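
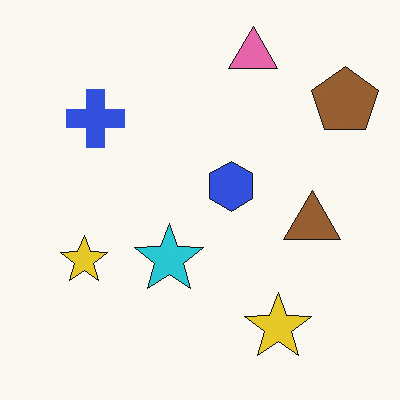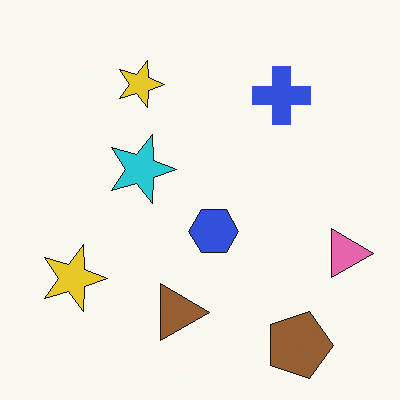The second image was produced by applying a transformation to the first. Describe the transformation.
The image was rotated 90° clockwise.

The brown pentagon sits in the top-right of the first image and the bottom-right of the second — consistent with a whole-image 90° clockwise rotation.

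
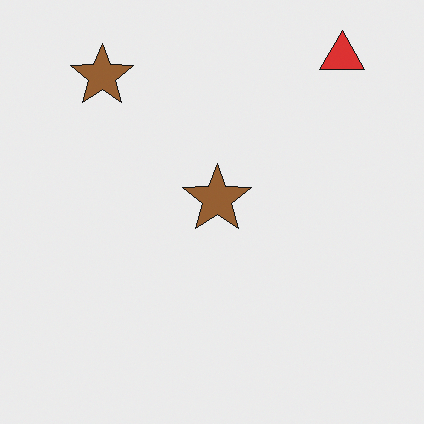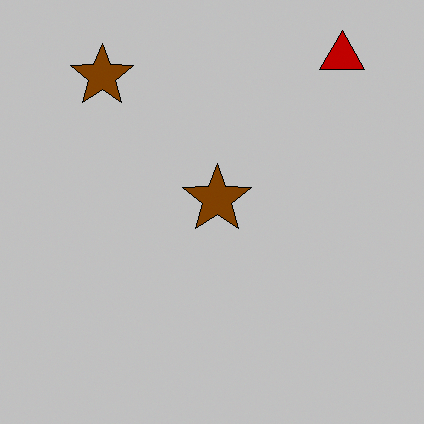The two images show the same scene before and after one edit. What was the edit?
The second image is the first aggressively posterized.

Each flat color has snapped to a coarser quantized level — most visibly, the near-white background has dropped to a flat grey.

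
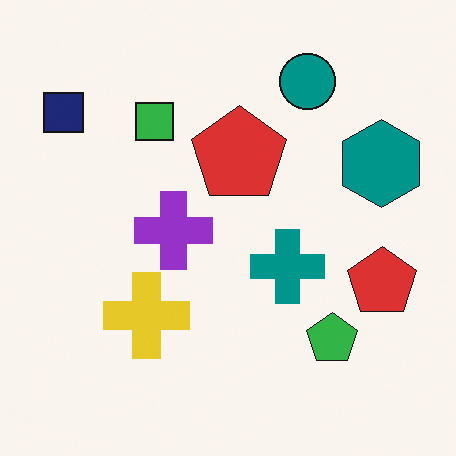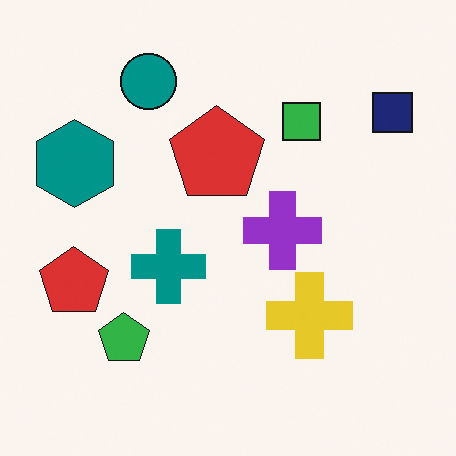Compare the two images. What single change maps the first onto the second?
Flipped horizontally (left ↔ right).

The navy square is in the top-left of the first image and the top-right of the second — shapes on opposite sides of the vertical midline have swapped in a mirror flip.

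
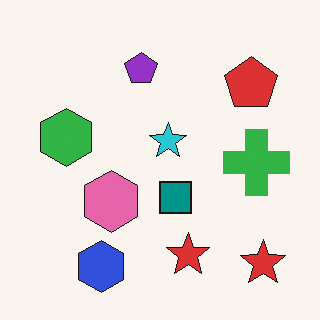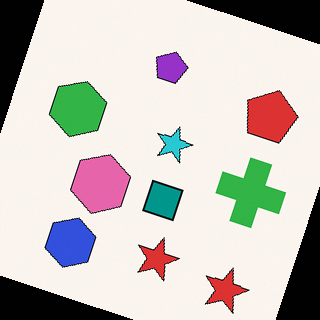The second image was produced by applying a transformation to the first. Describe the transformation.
It was rotated clockwise by a moderate amount.

Every shape is tilted by the same angle and the image corners show triangular fill wedges — a whole-image rotation by a non-right angle.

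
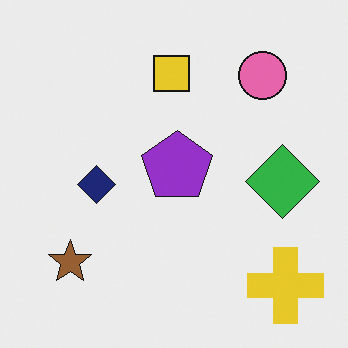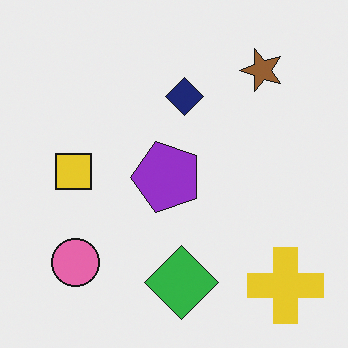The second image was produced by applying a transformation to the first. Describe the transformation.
It was transposed (reflected across the top-left ↔ bottom-right diagonal).

Shapes have swapped their row and column positions — what was in the top-right is now in the bottom-left — a diagonal reflection.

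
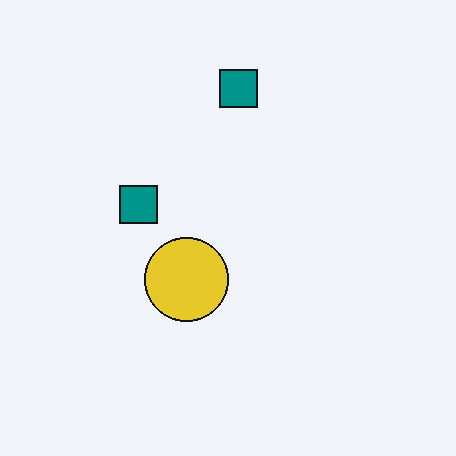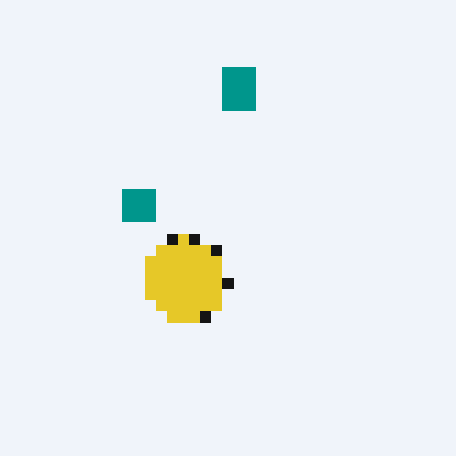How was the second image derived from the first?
The transformation is: coarsely pixelated.

Shapes are reduced to large square blocks; fine edges and outlines are lost — a downscale-then-upscale (mosaic) effect.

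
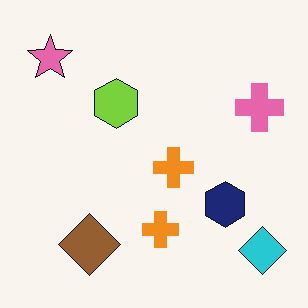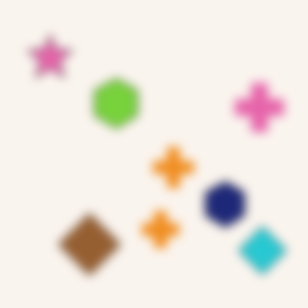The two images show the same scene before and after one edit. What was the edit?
It was strongly gaussian-blurred.

Shape edges and outlines are uniformly softened across the whole image.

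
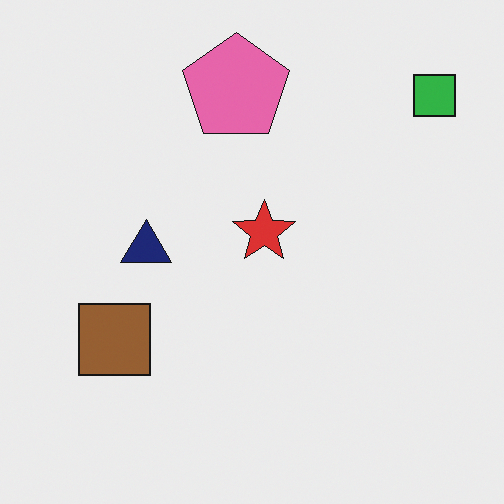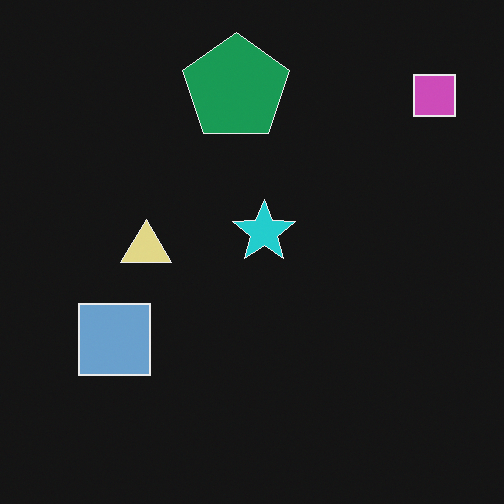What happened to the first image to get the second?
Color-inverted (negative).

The light background has become dark and every shape's color is its complement — a photographic negative.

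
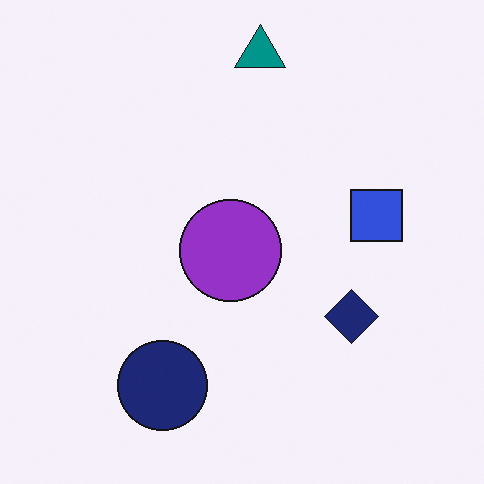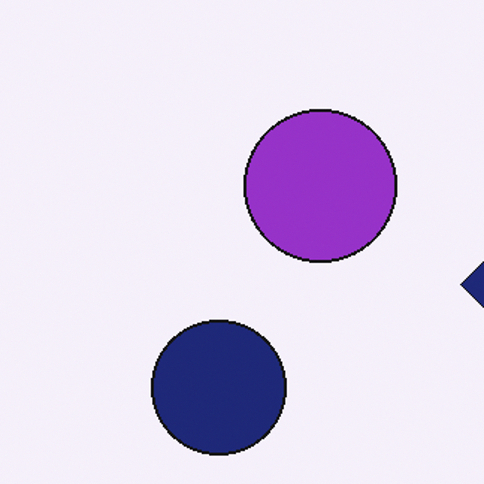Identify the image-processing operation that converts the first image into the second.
Cropped to a modestly smaller region and rescaled.

The visible shapes are larger and the field of view is narrower; shapes near the original edges may be partly or wholly outside the frame — a crop-and-rescale.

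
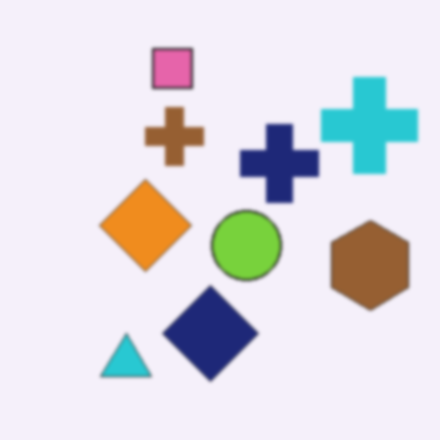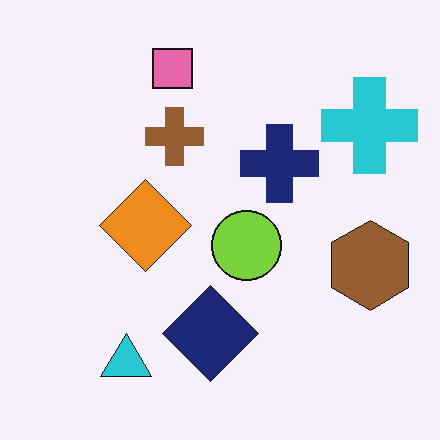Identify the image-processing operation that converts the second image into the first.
The first image is the second lightly blurred.

Shape edges and outlines are uniformly softened across the whole image.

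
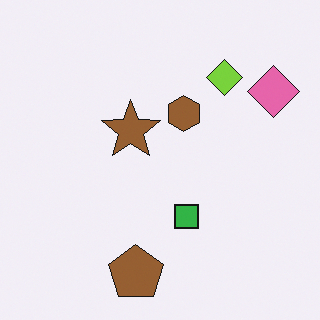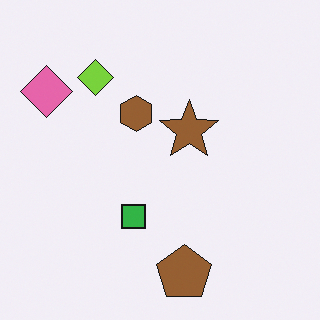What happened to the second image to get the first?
It was flipped horizontally (left ↔ right).

The pink diamond is in the top-left of the second image and the top-right of the first — shapes on opposite sides of the vertical midline have swapped in a mirror flip.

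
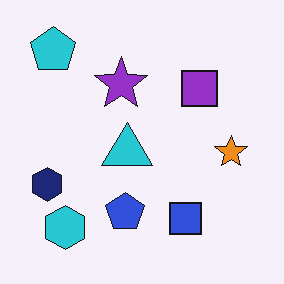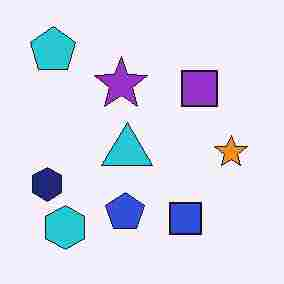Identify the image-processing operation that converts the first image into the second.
It was degraded with heavy JPEG compression.

Blocky 8×8 compression artifacts appear around shape edges and the flat background shows ringing — characteristic JPEG degradation.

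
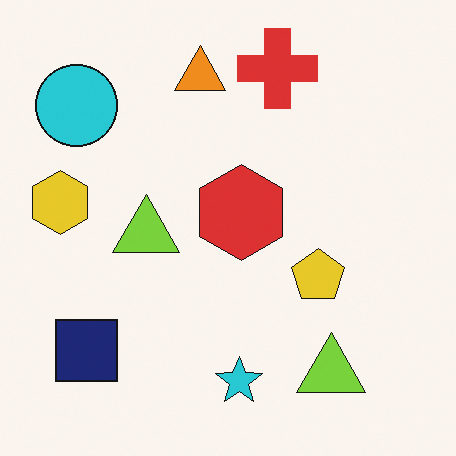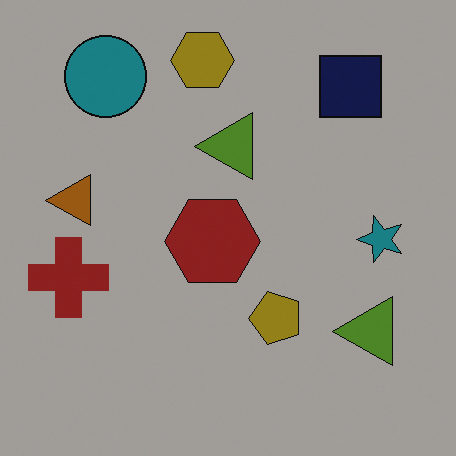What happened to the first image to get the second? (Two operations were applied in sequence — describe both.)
The image was substantially darkened, then transposed (reflected across the top-left ↔ bottom-right diagonal).

Every pixel — background and shapes alike — is uniformly darkened. Shapes have swapped their row and column positions — what was in the top-right is now in the bottom-left — a diagonal reflection.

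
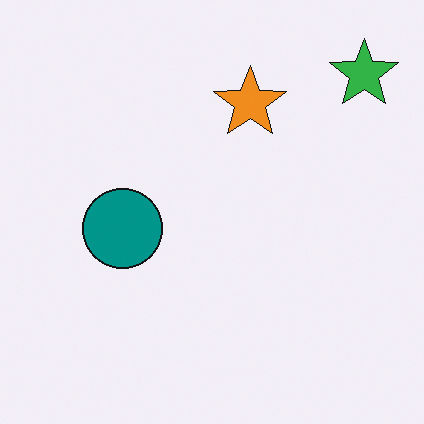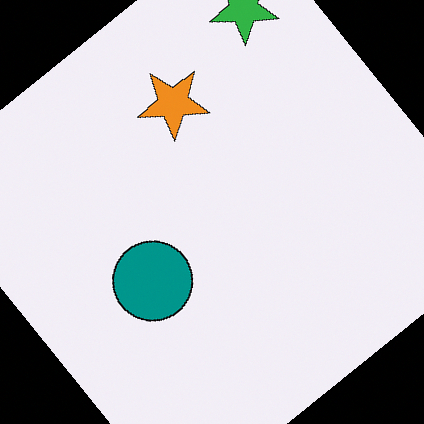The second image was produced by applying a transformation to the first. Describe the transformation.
The image was rotated counter-clockwise by a large amount — several tens of degrees.

Every shape is tilted by the same angle and the image corners show triangular fill wedges — a whole-image rotation by a non-right angle.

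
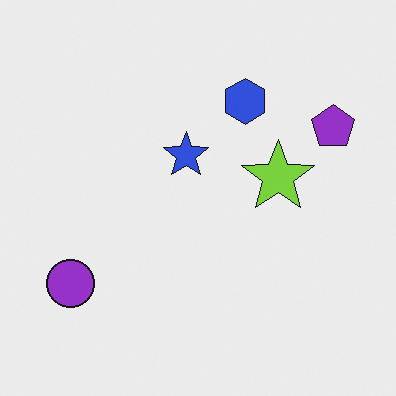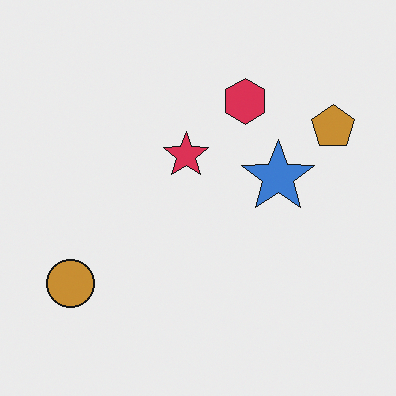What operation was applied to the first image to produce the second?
Hue-shifted through roughly a third of the color wheel.

Every shape's color has rotated by the same amount around the hue wheel — a uniform hue shift.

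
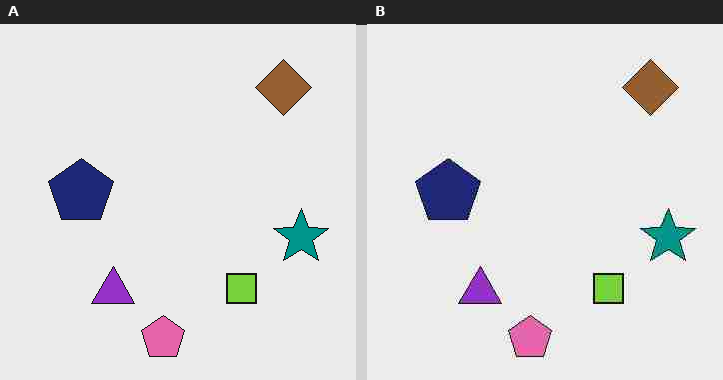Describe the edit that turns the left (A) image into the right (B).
This is the original image heavily JPEG-compressed with obvious blocking artifacts.

Blocky 8×8 compression artifacts appear around shape edges and the flat background shows ringing — characteristic JPEG degradation.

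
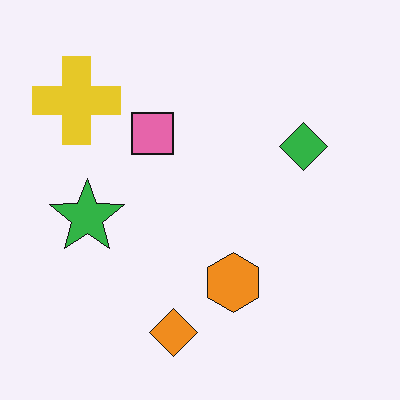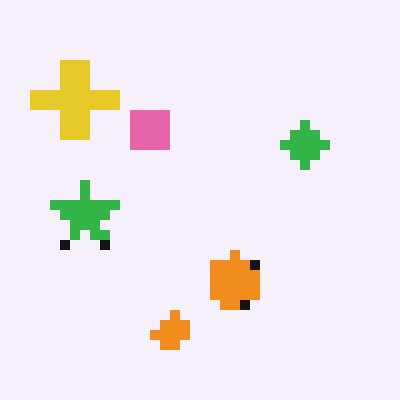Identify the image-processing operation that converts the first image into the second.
It was coarsely pixelated.

Shapes are reduced to large square blocks; fine edges and outlines are lost — a downscale-then-upscale (mosaic) effect.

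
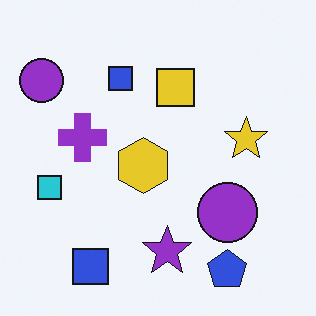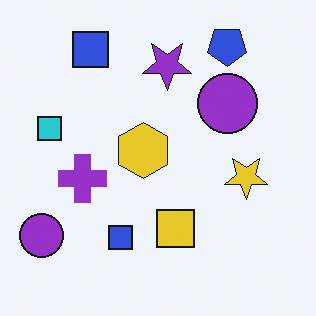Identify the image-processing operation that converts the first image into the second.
This is the original image flipped vertically (top ↔ bottom).

The blue pentagon is in the bottom-right of the first image and the top-right of the second — shapes on opposite sides of the horizontal midline have swapped in a mirror flip.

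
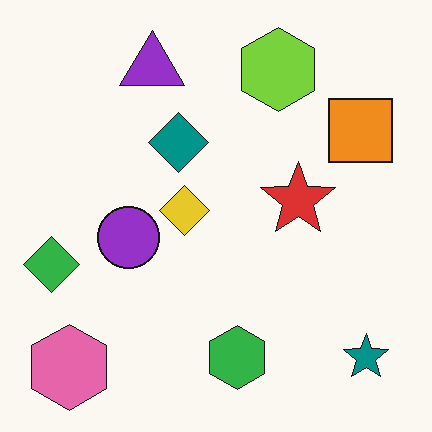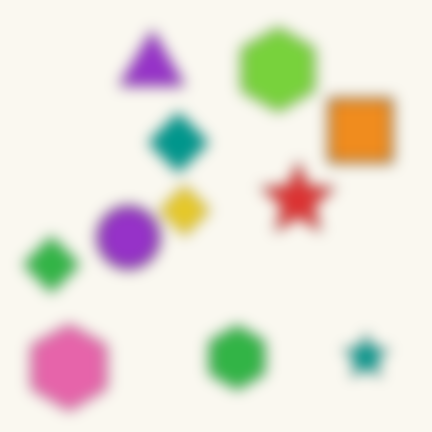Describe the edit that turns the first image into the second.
The transformation is: strongly gaussian-blurred.

Shape edges and outlines are uniformly softened across the whole image.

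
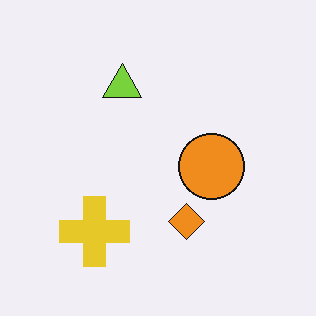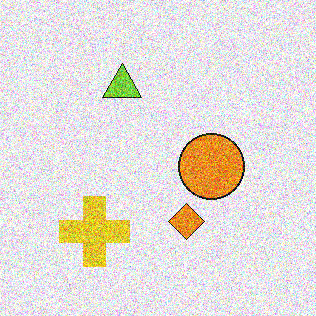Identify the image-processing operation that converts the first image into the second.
Degraded with strong gaussian noise.

Random speckle covers the whole image, including the flat background.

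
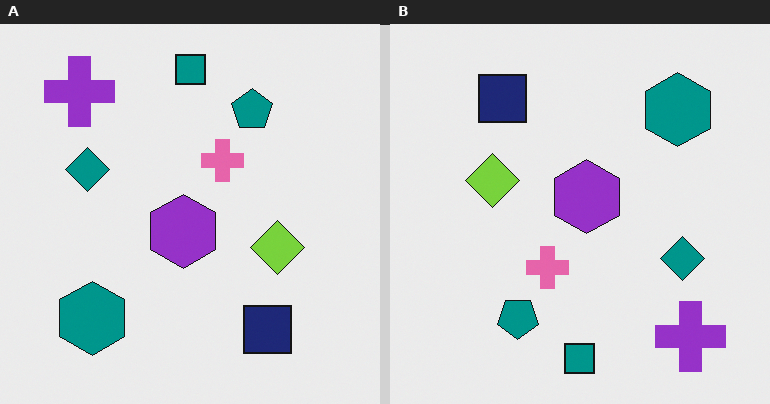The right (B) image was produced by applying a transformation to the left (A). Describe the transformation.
Rotated 180°.

The purple cross sits in the top-left of the left (A) image and the bottom-right of the right (B) — consistent with a whole-image 180° rotation.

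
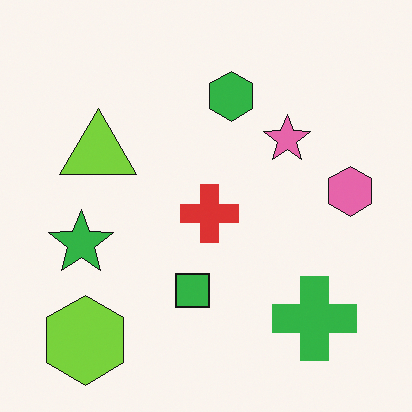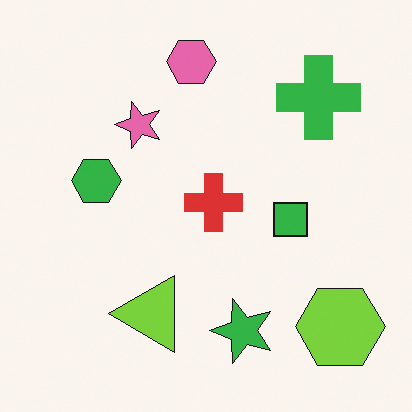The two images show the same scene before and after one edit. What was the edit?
The image was rotated 90° counter-clockwise.

The lime hexagon sits in the bottom-left of the first image and the bottom-right of the second — consistent with a whole-image 90° counter-clockwise rotation.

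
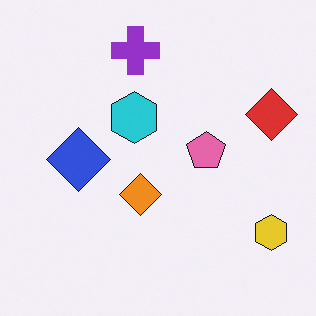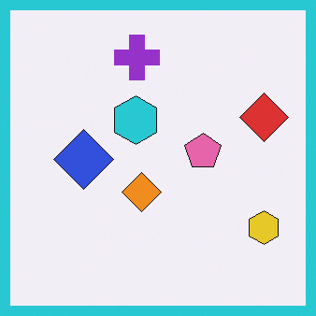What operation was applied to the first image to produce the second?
It was framed with a cyan border.

A solid cyan frame runs around the edge of the second image, with the content slightly shrunk inside it.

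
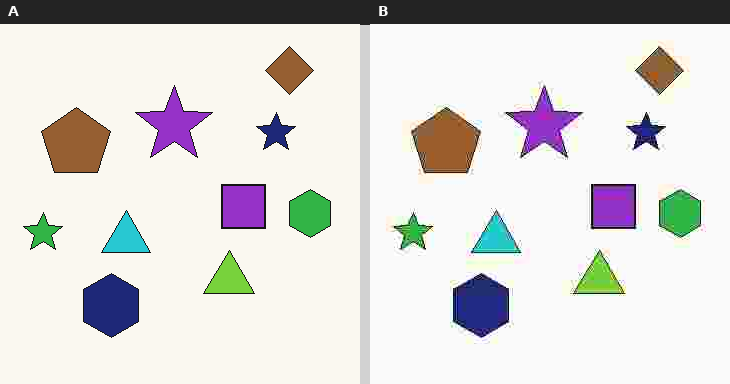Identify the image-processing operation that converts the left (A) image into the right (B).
The image was degraded with heavy JPEG compression.

Blocky 8×8 compression artifacts appear around shape edges and the flat background shows ringing — characteristic JPEG degradation.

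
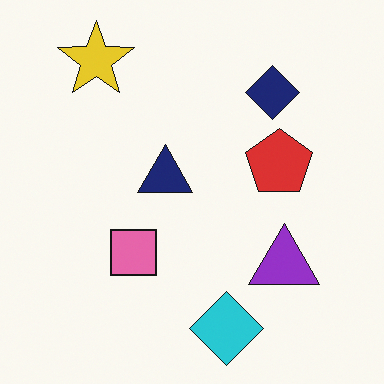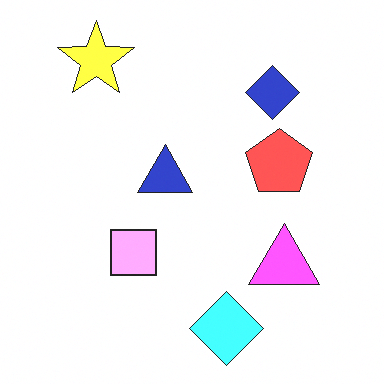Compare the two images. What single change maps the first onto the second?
The transformation is: noticeably brightened.

Every pixel — background and shapes alike — is uniformly brightened.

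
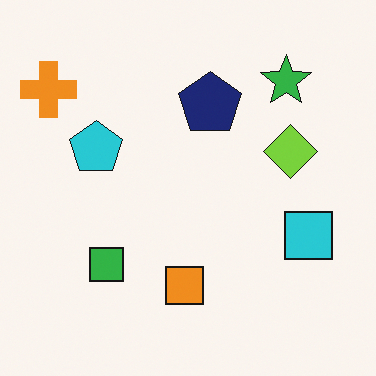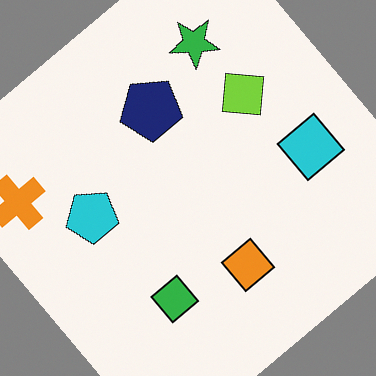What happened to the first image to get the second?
The transformation is: rotated counter-clockwise by a large amount — several tens of degrees.

Every shape is tilted by the same angle and the image corners show triangular fill wedges — a whole-image rotation by a non-right angle.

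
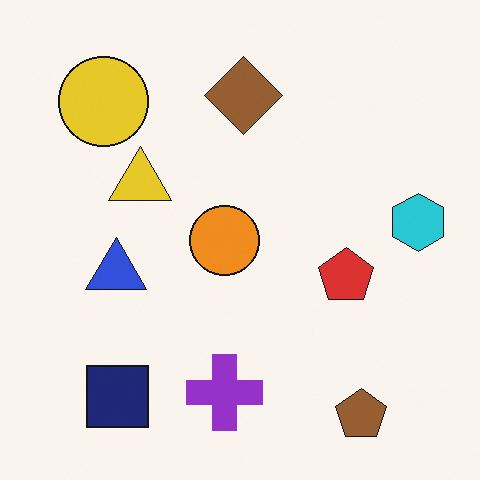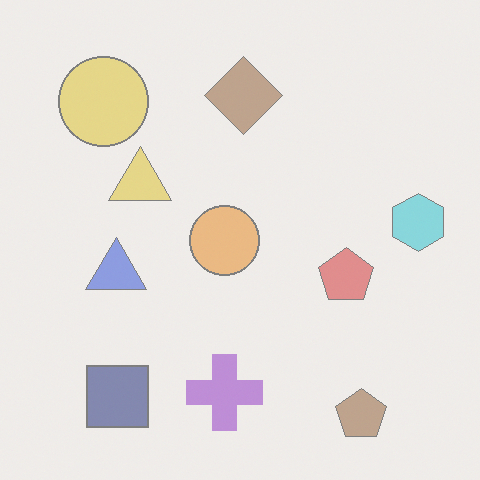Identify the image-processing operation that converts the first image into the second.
Washed out (contrast reduced).

Tones are pushed toward mid-grey across the whole image — a global contrast change.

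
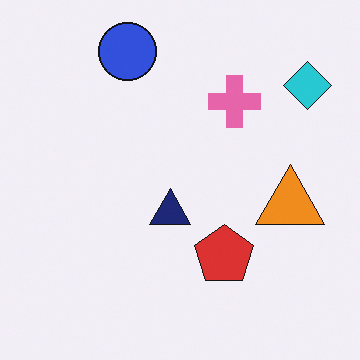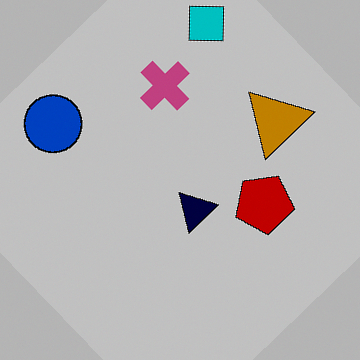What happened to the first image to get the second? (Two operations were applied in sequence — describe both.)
It was heavily posterized to just a handful of flat colors, then rotated counter-clockwise by a large amount — several tens of degrees.

Each flat color has snapped to a coarser quantized level — most visibly, the near-white background has dropped to a flat grey. Every shape is tilted by the same angle and the image corners show triangular fill wedges — a whole-image rotation by a non-right angle.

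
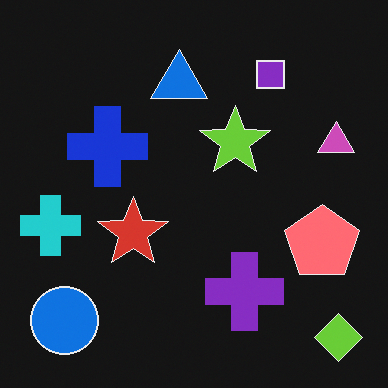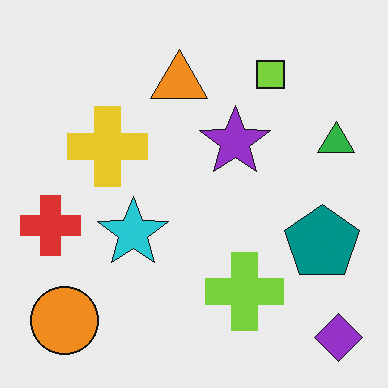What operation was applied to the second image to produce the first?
The transformation is: color-inverted (negative).

The light background has become dark and every shape's color is its complement — a photographic negative.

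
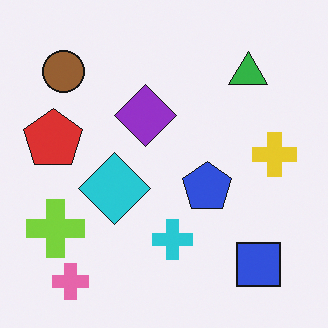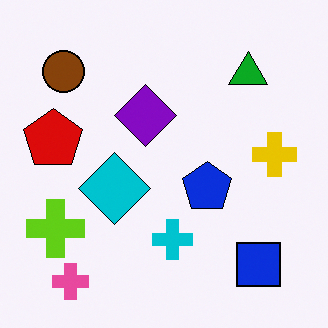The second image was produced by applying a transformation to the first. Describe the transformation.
This is the original image given slightly increased contrast.

Tones are pushed away from mid-grey across the whole image — a global contrast change.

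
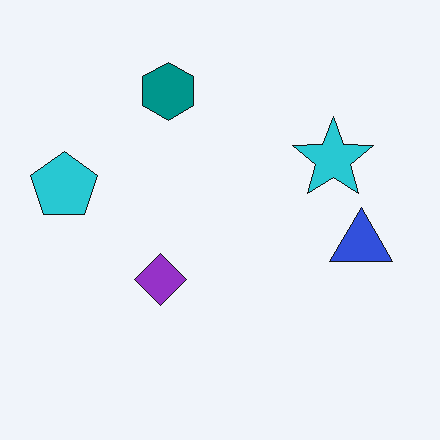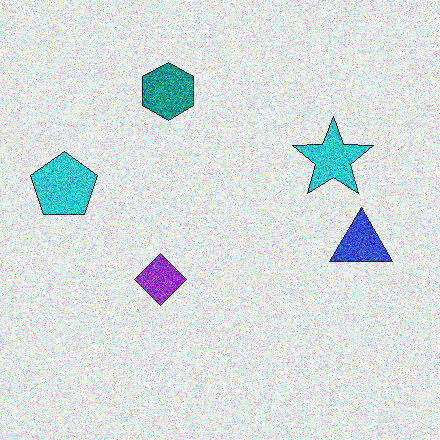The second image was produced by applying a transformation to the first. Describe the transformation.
Degraded with strong gaussian noise.

Random speckle covers the whole image, including the flat background.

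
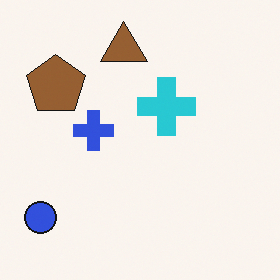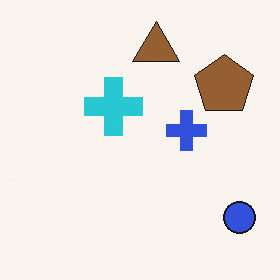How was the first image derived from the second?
The image was flipped horizontally (left ↔ right).

The blue circle is in the bottom-right of the second image and the bottom-left of the first — shapes on opposite sides of the vertical midline have swapped in a mirror flip.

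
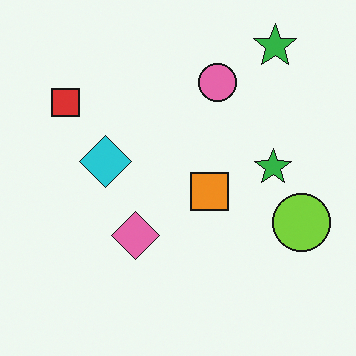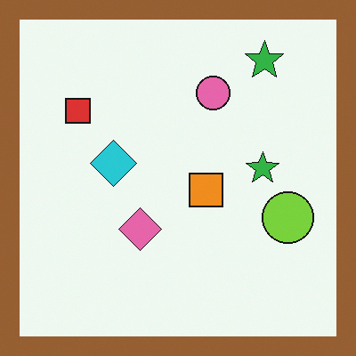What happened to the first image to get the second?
It was framed with a brown border.

A solid brown frame runs around the edge of the second image, with the content slightly shrunk inside it.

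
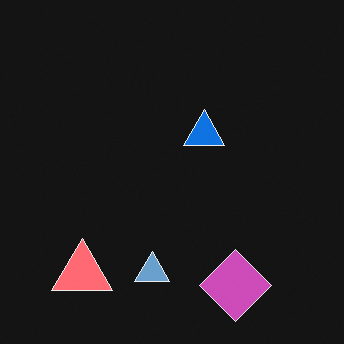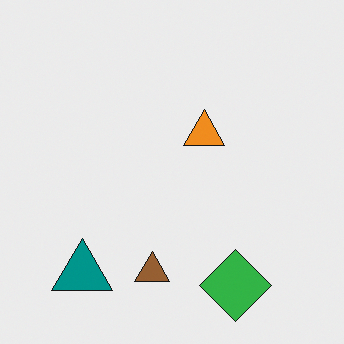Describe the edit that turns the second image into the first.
It was color-inverted (negative).

The light background has become dark and every shape's color is its complement — a photographic negative.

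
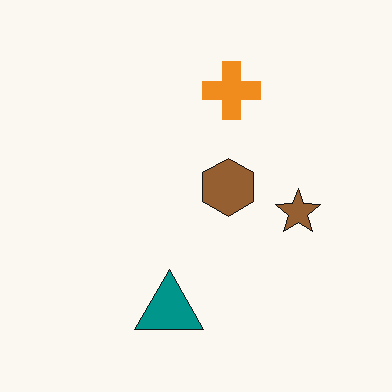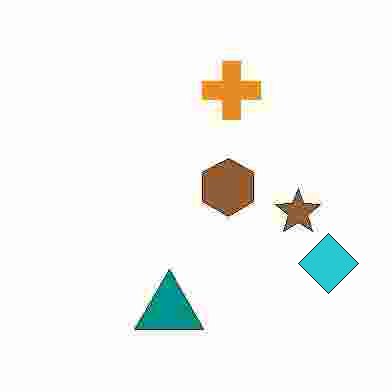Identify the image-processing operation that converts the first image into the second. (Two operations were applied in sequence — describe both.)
The image was degraded with heavy JPEG compression, then overlaid with an additional cyan diamond.

Blocky 8×8 compression artifacts appear around shape edges and the flat background shows ringing — characteristic JPEG degradation. A cyan diamond appears in the second image that is absent from the first.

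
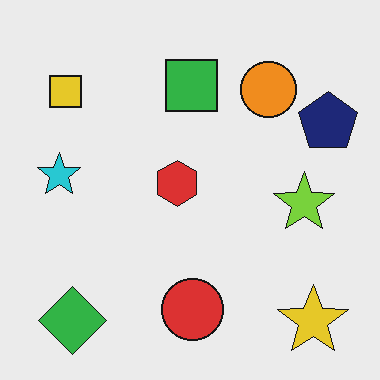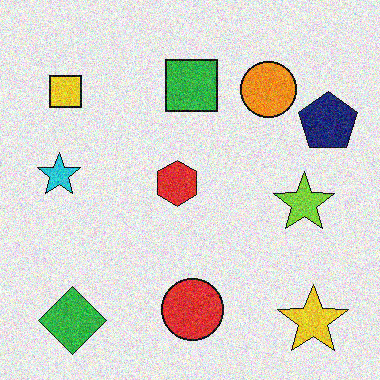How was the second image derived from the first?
Degraded with moderate additive noise.

Random speckle covers the whole image, including the flat background.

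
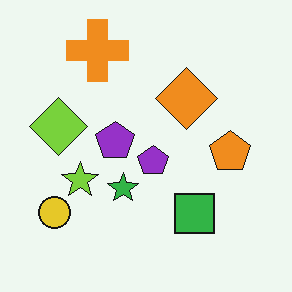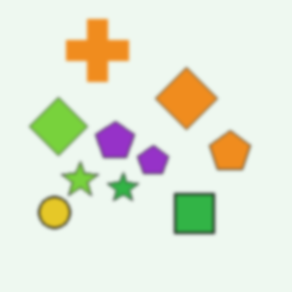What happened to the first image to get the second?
The image was slightly softened.

Shape edges and outlines are uniformly softened across the whole image.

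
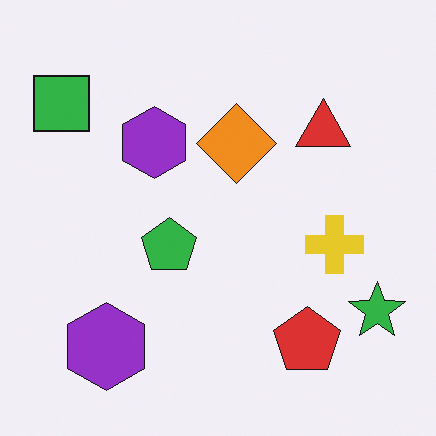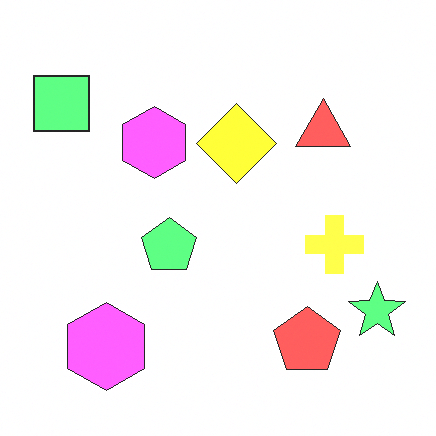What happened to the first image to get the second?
Noticeably brightened.

Every pixel — background and shapes alike — is uniformly brightened.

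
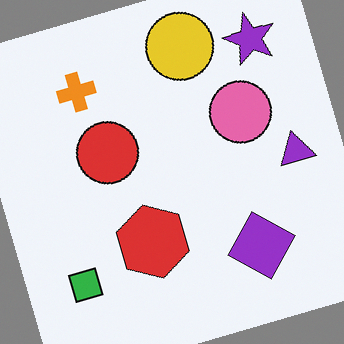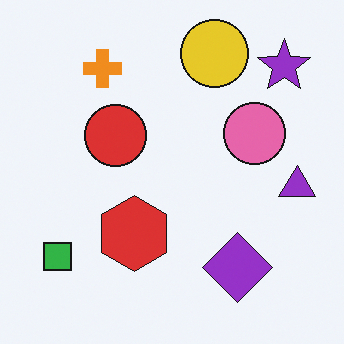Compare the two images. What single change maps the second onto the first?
Rotated counter-clockwise by a moderate amount.

Every shape is tilted by the same angle and the image corners show triangular fill wedges — a whole-image rotation by a non-right angle.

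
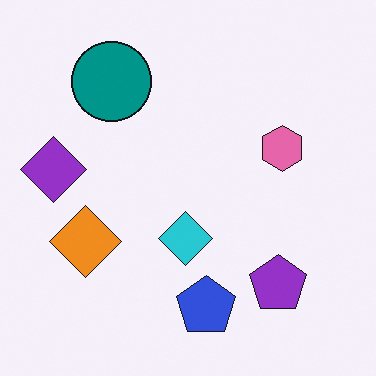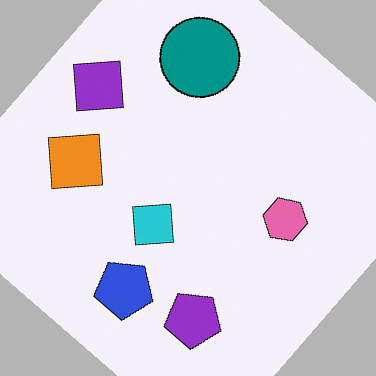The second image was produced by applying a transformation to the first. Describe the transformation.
Rotated clockwise by a large amount — several tens of degrees.

Every shape is tilted by the same angle and the image corners show triangular fill wedges — a whole-image rotation by a non-right angle.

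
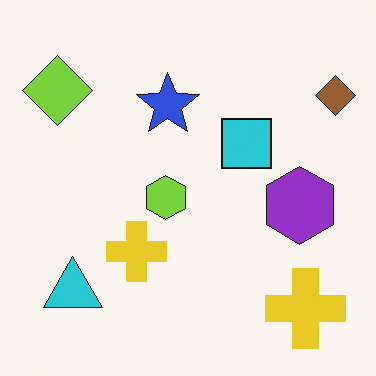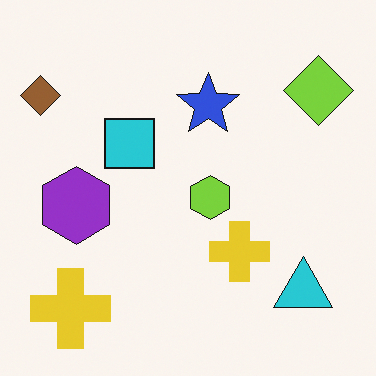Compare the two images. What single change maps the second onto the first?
The image was flipped horizontally (left ↔ right).

The brown diamond is in the top-left of the second image and the top-right of the first — shapes on opposite sides of the vertical midline have swapped in a mirror flip.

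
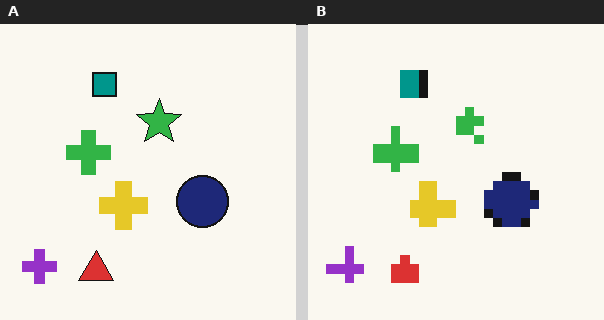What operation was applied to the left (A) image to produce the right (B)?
This is the original image heavily pixelated into large blocks.

Shapes are reduced to large square blocks; fine edges and outlines are lost — a downscale-then-upscale (mosaic) effect.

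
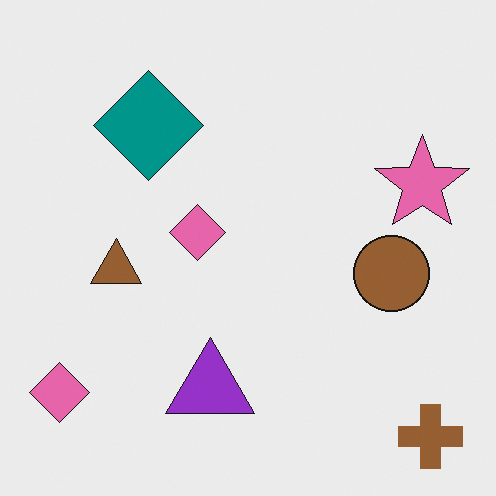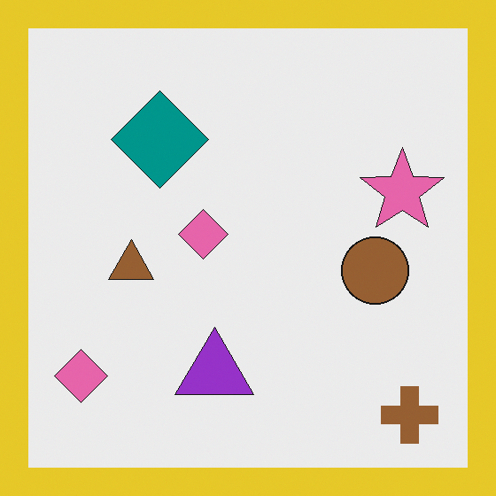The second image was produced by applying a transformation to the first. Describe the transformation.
This is the original image framed with a yellow border.

A solid yellow frame runs around the edge of the second image, with the content slightly shrunk inside it.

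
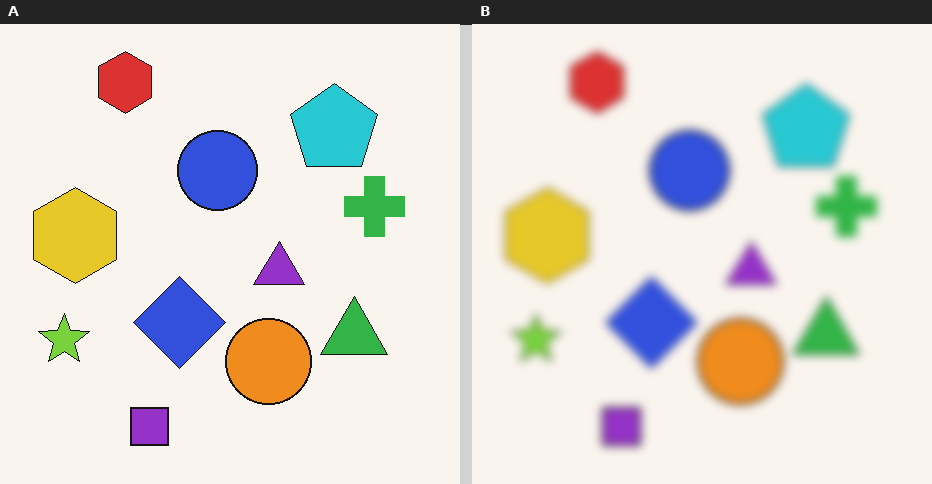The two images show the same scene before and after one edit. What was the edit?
The image was moderately blurred.

Shape edges and outlines are uniformly softened across the whole image.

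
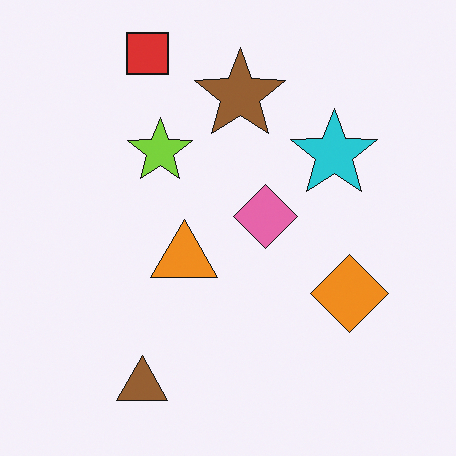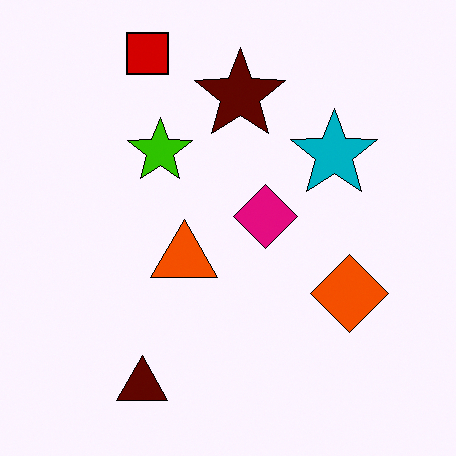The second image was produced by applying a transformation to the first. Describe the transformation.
Boosted in contrast.

Tones are pushed away from mid-grey across the whole image — a global contrast change.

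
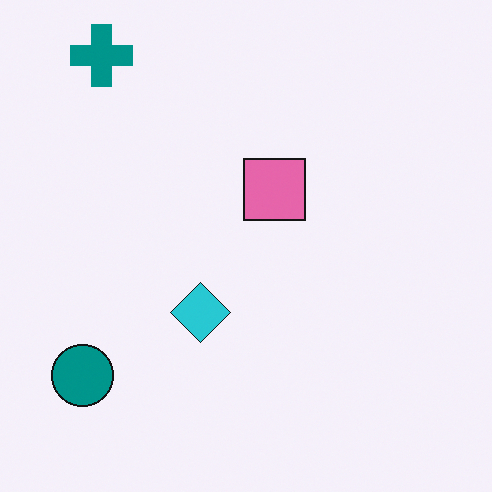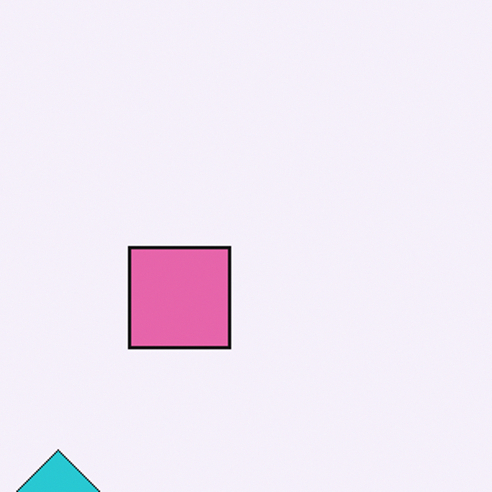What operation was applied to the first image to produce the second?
Cropped tightly and scaled back up.

The visible shapes are larger and the field of view is narrower; shapes near the original edges may be partly or wholly outside the frame — a crop-and-rescale.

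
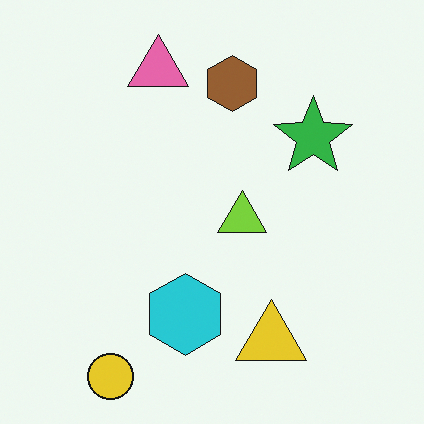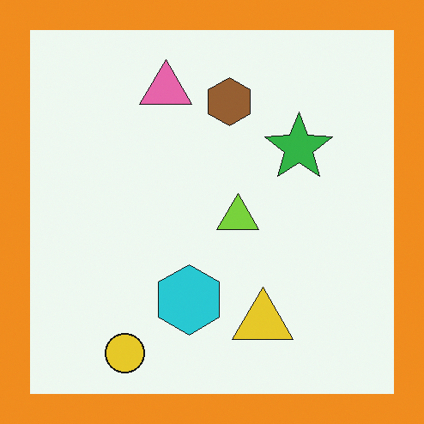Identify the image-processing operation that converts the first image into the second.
The second image is the first framed with a orange border.

A solid orange frame runs around the edge of the second image, with the content slightly shrunk inside it.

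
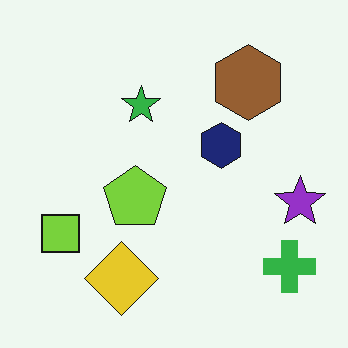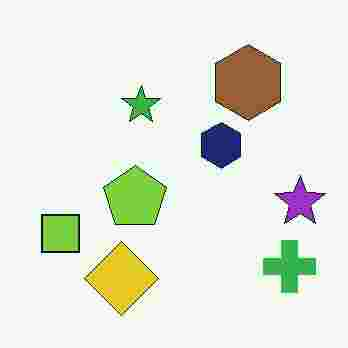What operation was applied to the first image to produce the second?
It was degraded with heavy JPEG compression.

Blocky 8×8 compression artifacts appear around shape edges and the flat background shows ringing — characteristic JPEG degradation.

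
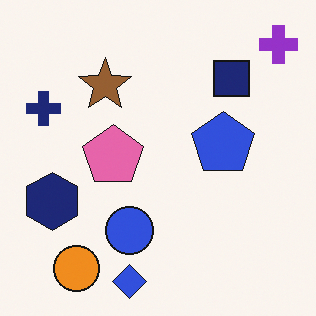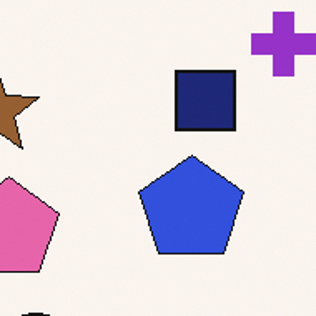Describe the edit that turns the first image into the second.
It was cropped tightly and scaled back up.

The visible shapes are larger and the field of view is narrower; shapes near the original edges may be partly or wholly outside the frame — a crop-and-rescale.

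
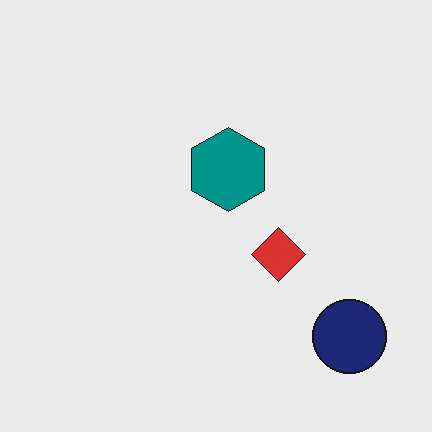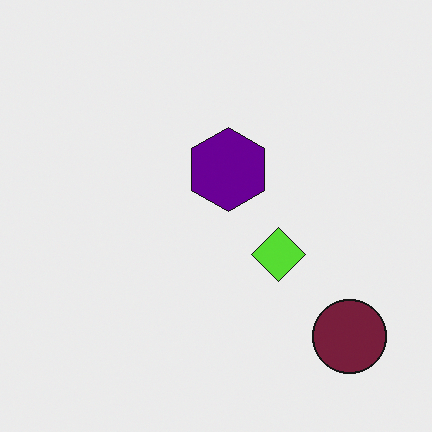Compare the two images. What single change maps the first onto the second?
The transformation is: hue-shifted noticeably.

Every shape's color has rotated by the same amount around the hue wheel — a uniform hue shift.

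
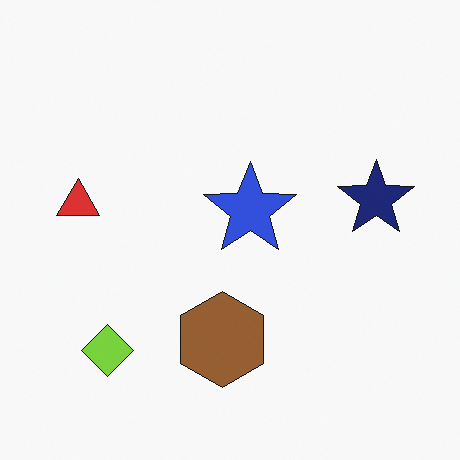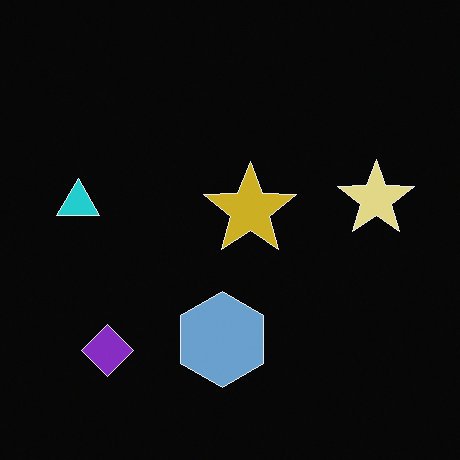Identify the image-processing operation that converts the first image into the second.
It was color-inverted (negative).

The light background has become dark and every shape's color is its complement — a photographic negative.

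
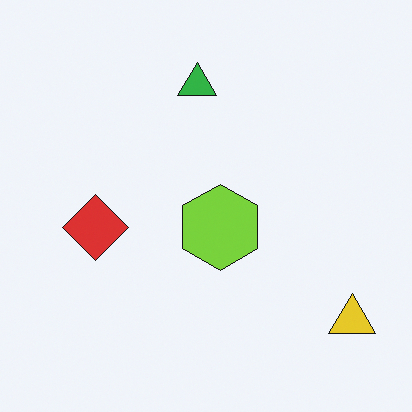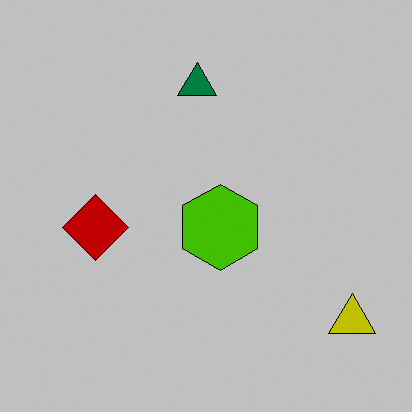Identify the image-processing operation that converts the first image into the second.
This is the original image heavily posterized to just a handful of flat colors.

Each flat color has snapped to a coarser quantized level — most visibly, the near-white background has dropped to a flat grey.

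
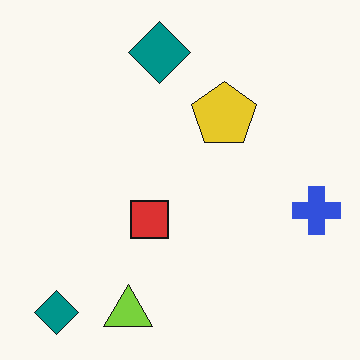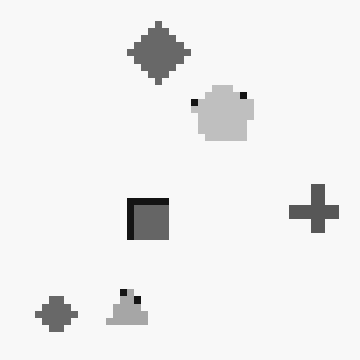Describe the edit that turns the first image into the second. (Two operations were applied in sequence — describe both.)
This is the original image moderately pixelated, then converted to grayscale.

Shapes are reduced to large square blocks; fine edges and outlines are lost — a downscale-then-upscale (mosaic) effect. All color is removed — every shape is now a shade of grey.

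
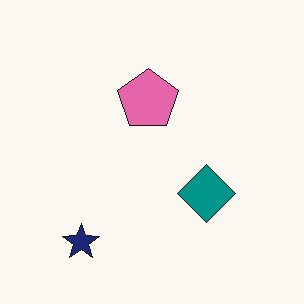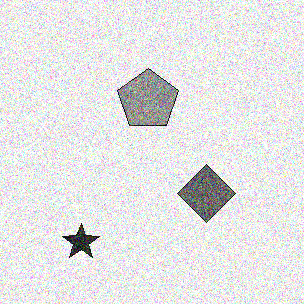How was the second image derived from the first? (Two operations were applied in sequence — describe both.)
This is the original image converted to grayscale, then degraded with a thick layer of grain.

All color is removed — every shape is now a shade of grey. Random speckle covers the whole image, including the flat background.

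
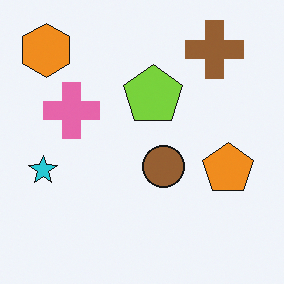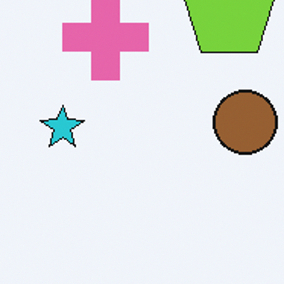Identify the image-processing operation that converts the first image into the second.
It was cropped to a modestly smaller region and rescaled.

The visible shapes are larger and the field of view is narrower; shapes near the original edges may be partly or wholly outside the frame — a crop-and-rescale.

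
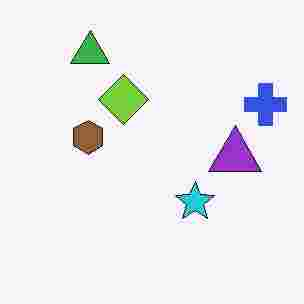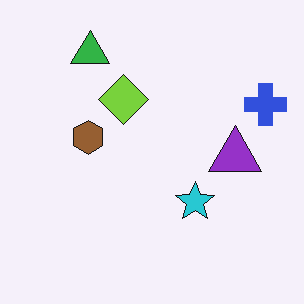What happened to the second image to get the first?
It was degraded with heavy JPEG compression.

Blocky 8×8 compression artifacts appear around shape edges and the flat background shows ringing — characteristic JPEG degradation.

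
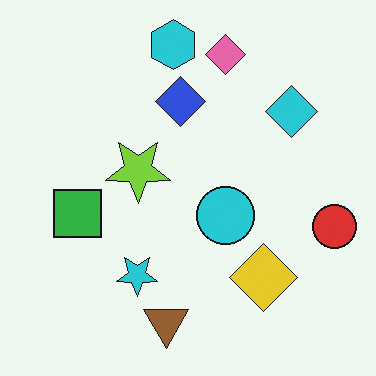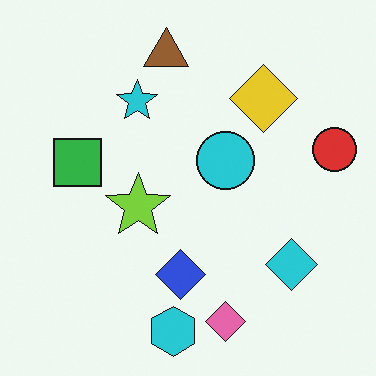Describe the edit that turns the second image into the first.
Flipped vertically (top ↔ bottom).

The cyan hexagon is in the bottom of the second image and the top of the first — shapes on opposite sides of the horizontal midline have swapped in a mirror flip.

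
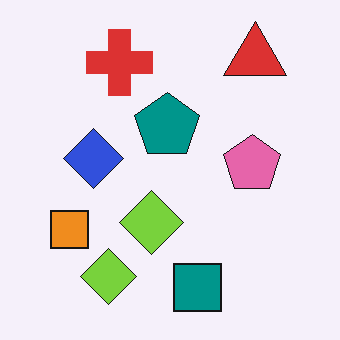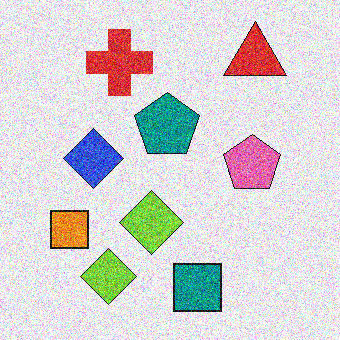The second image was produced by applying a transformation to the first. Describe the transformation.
This is the original image degraded with strong gaussian noise.

Random speckle covers the whole image, including the flat background.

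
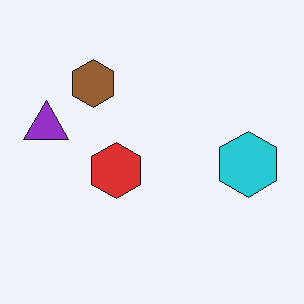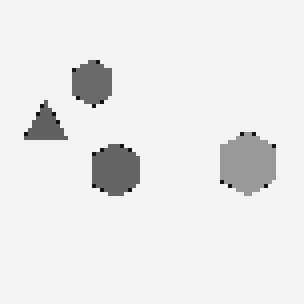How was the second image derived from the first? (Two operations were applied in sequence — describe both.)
It was converted to grayscale, then lightly pixelated (a mild mosaic effect).

All color is removed — every shape is now a shade of grey. Shapes are reduced to large square blocks; fine edges and outlines are lost — a downscale-then-upscale (mosaic) effect.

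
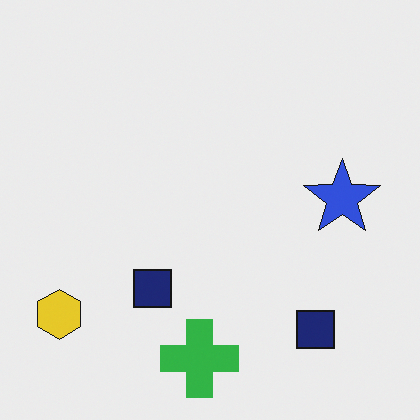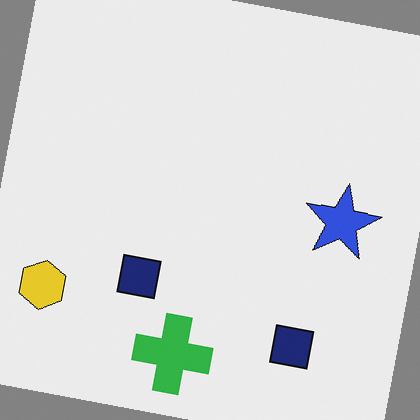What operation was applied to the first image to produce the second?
The image was rotated clockwise by a small amount.

Every shape is tilted by the same angle and the image corners show triangular fill wedges — a whole-image rotation by a non-right angle.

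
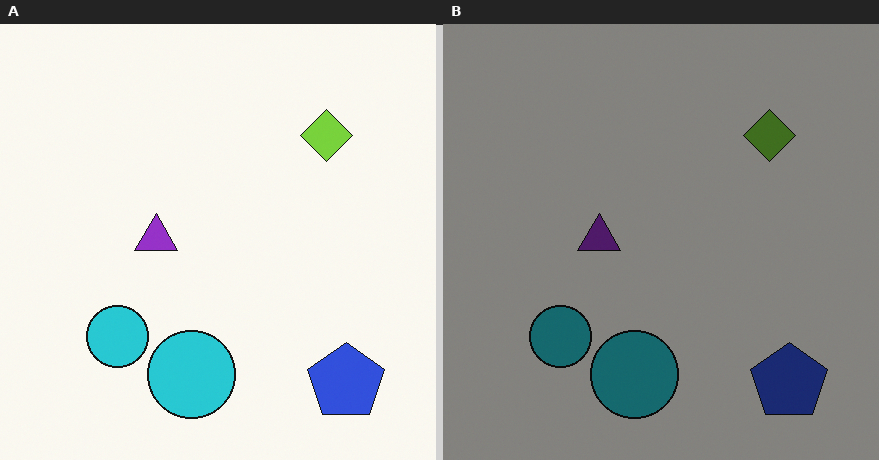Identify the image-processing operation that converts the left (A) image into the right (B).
It was substantially darkened.

Every pixel — background and shapes alike — is uniformly darkened.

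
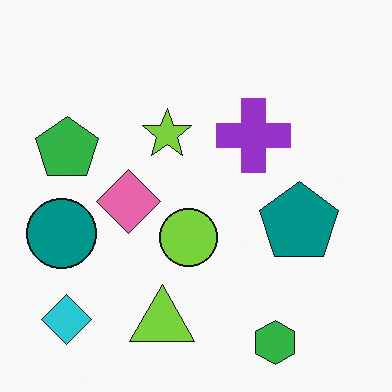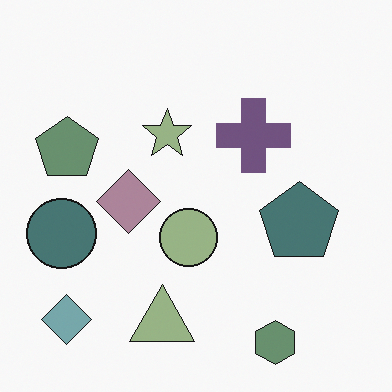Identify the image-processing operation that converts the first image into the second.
The second image is the first made much more muted (saturation change).

All colors are more muted and greyish — a global saturation change.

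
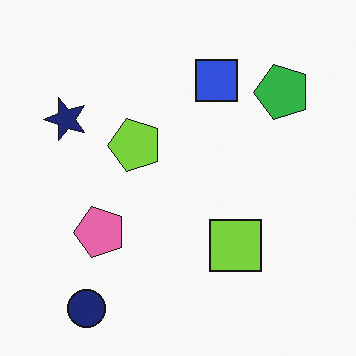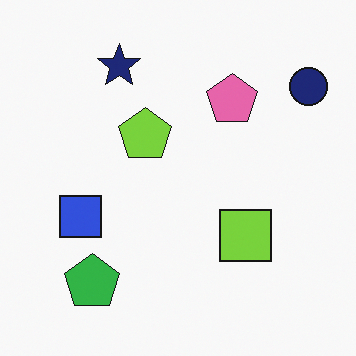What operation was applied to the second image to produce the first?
The transformation is: transposed (reflected across the top-left ↔ bottom-right diagonal).

Shapes have swapped their row and column positions — what was in the top-right is now in the bottom-left — a diagonal reflection.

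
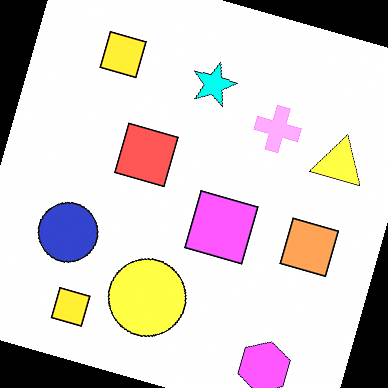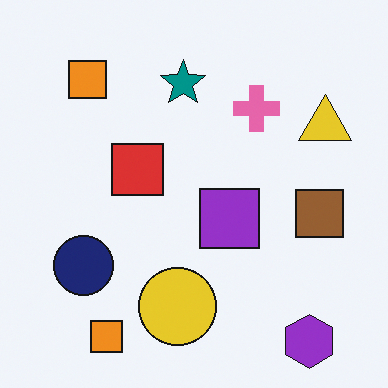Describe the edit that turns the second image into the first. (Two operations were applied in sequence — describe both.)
This is the original image rotated clockwise by a moderate amount, then substantially brightened.

Every shape is tilted by the same angle and the image corners show triangular fill wedges — a whole-image rotation by a non-right angle. Every pixel — background and shapes alike — is uniformly brightened.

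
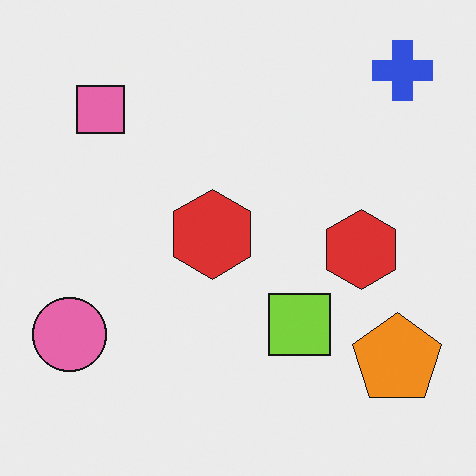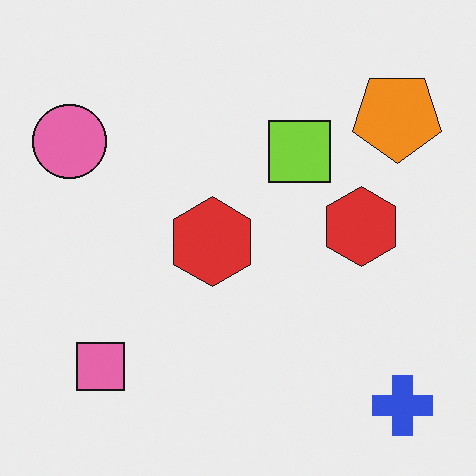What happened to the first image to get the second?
It was flipped vertically (top ↔ bottom).

The blue cross is in the top-right of the first image and the bottom-right of the second — shapes on opposite sides of the horizontal midline have swapped in a mirror flip.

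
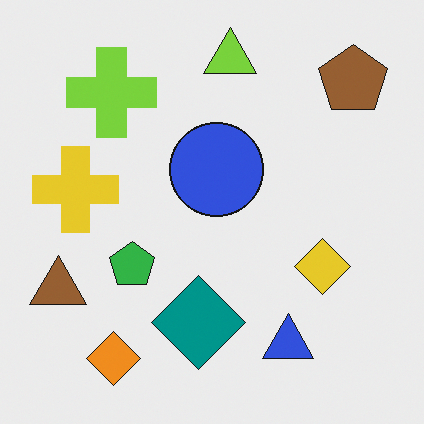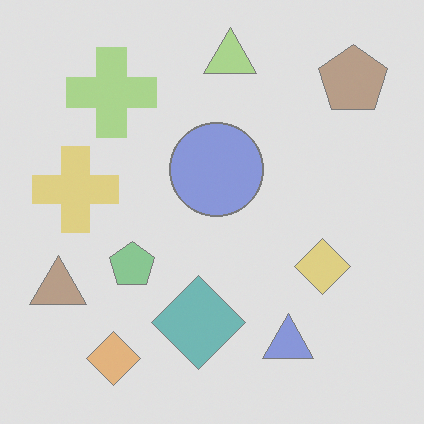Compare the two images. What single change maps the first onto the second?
The transformation is: washed out (contrast reduced).

Tones are pushed toward mid-grey across the whole image — a global contrast change.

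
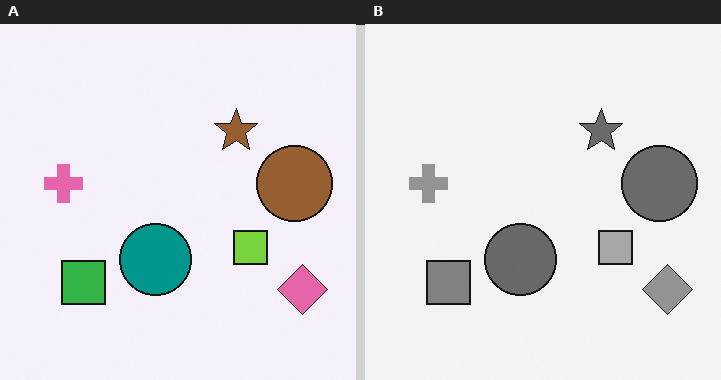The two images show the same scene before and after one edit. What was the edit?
The image was converted to grayscale.

All color is removed — every shape is now a shade of grey.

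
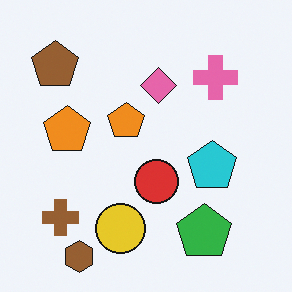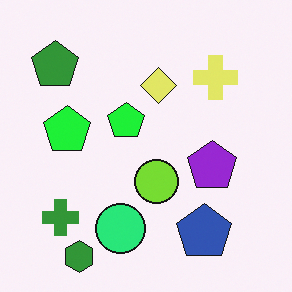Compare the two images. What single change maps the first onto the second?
The transformation is: hue-shifted by a moderate amount.

Every shape's color has rotated by the same amount around the hue wheel — a uniform hue shift.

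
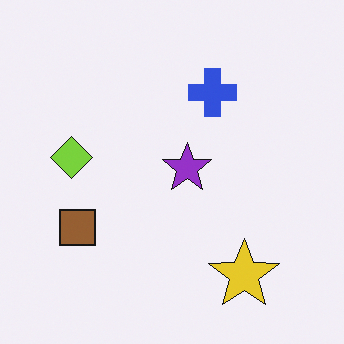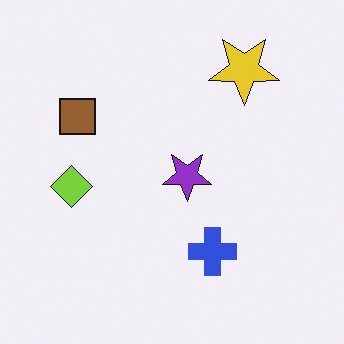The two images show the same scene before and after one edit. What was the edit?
It was flipped vertically (top ↔ bottom).

The yellow star is in the bottom-right of the first image and the top-right of the second — shapes on opposite sides of the horizontal midline have swapped in a mirror flip.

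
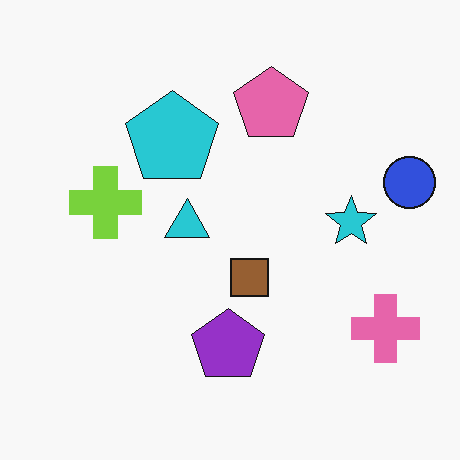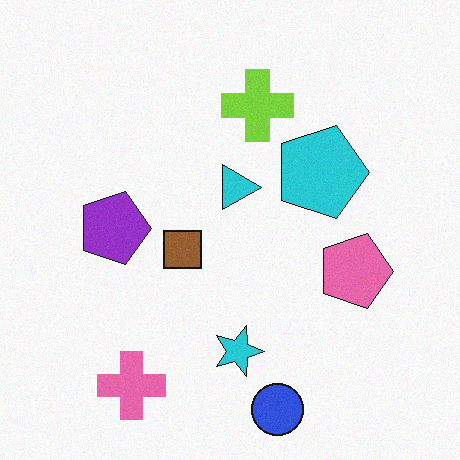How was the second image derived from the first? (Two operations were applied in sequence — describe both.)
The transformation is: rotated 90° clockwise, then degraded with light additive noise.

The blue circle sits in the right of the first image and the bottom of the second — consistent with a whole-image 90° clockwise rotation. Random speckle covers the whole image, including the flat background.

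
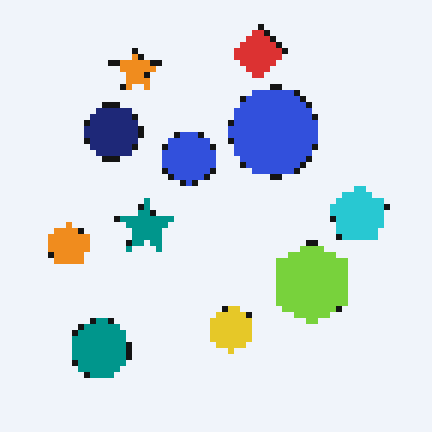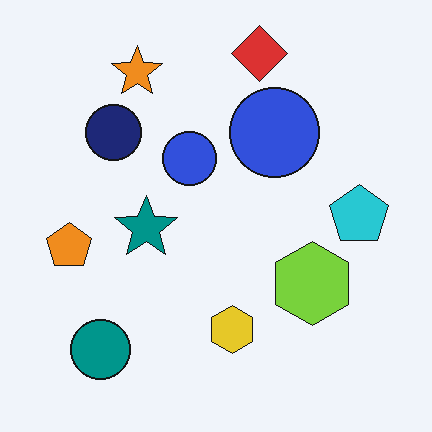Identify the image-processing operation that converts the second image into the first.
The first image is the second moderately pixelated.

Shapes are reduced to large square blocks; fine edges and outlines are lost — a downscale-then-upscale (mosaic) effect.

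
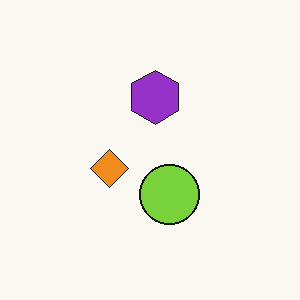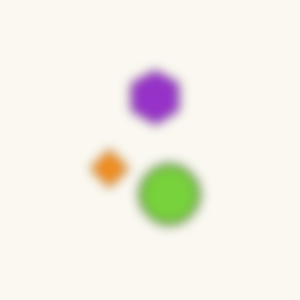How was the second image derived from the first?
This is the original image heavily blurred.

Shape edges and outlines are uniformly softened across the whole image.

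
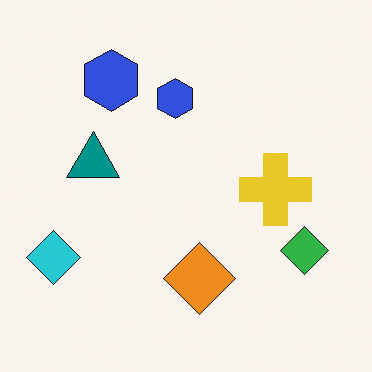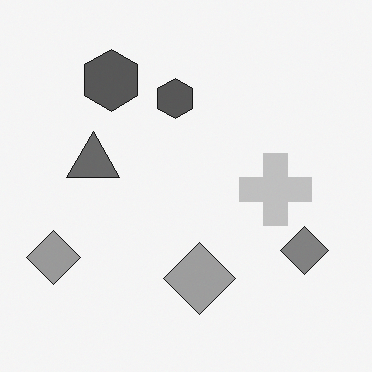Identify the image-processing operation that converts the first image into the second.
It was converted to grayscale.

All color is removed — every shape is now a shade of grey.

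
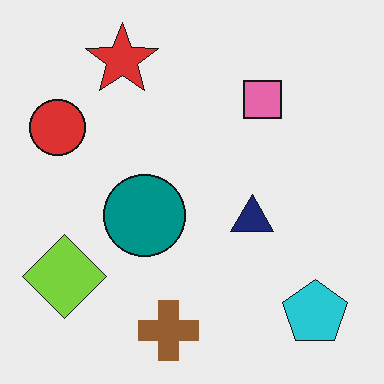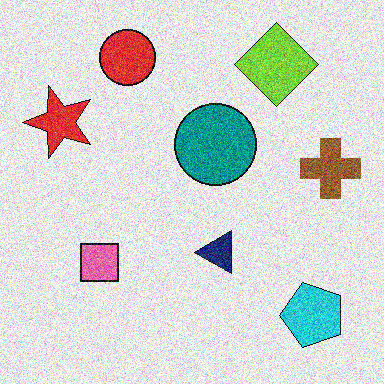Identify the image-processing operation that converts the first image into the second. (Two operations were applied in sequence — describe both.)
Transposed (reflected across the top-left ↔ bottom-right diagonal), then degraded with a thick layer of grain.

Shapes have swapped their row and column positions — what was in the top-right is now in the bottom-left — a diagonal reflection. Random speckle covers the whole image, including the flat background.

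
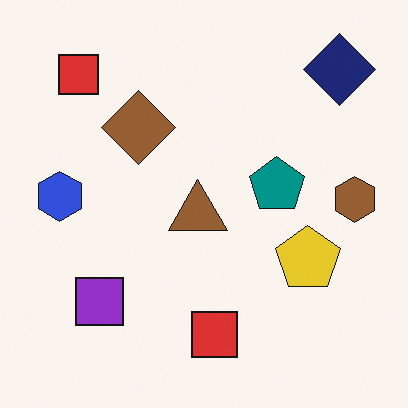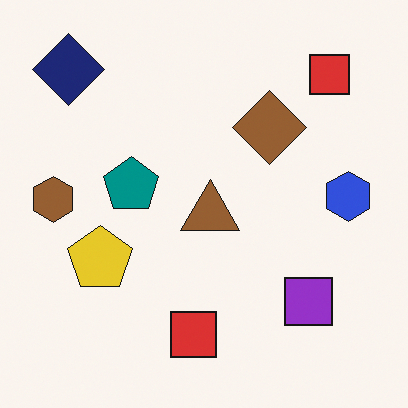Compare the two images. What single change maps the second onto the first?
Flipped horizontally (left ↔ right).

The brown hexagon is in the left of the second image and the right of the first — shapes on opposite sides of the vertical midline have swapped in a mirror flip.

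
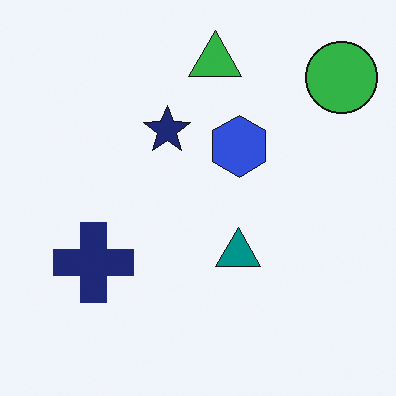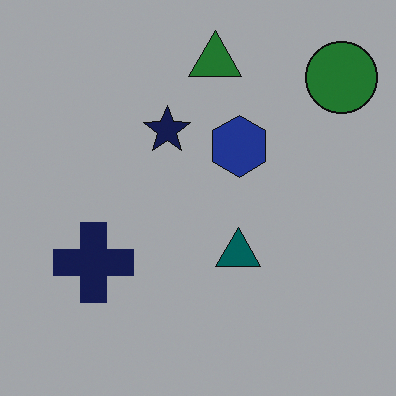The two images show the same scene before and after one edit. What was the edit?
The transformation is: noticeably darkened.

Every pixel — background and shapes alike — is uniformly darkened.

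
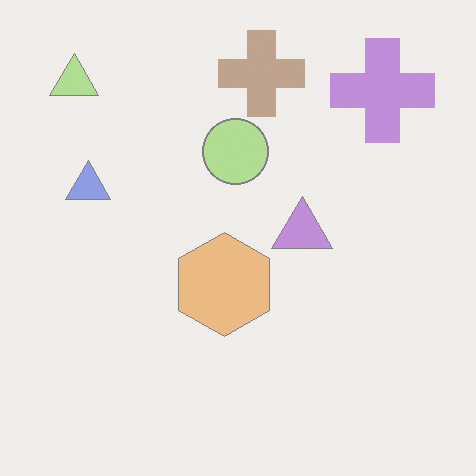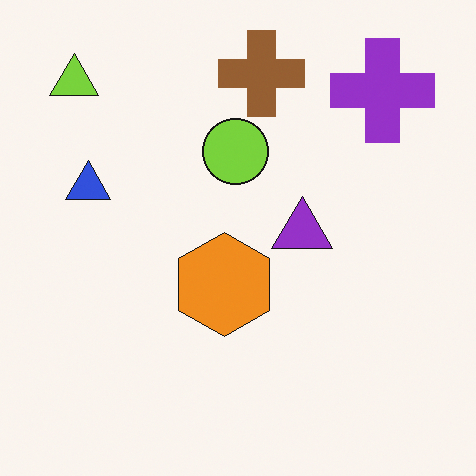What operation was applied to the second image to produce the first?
The first image is the second given much lower contrast.

Tones are pushed toward mid-grey across the whole image — a global contrast change.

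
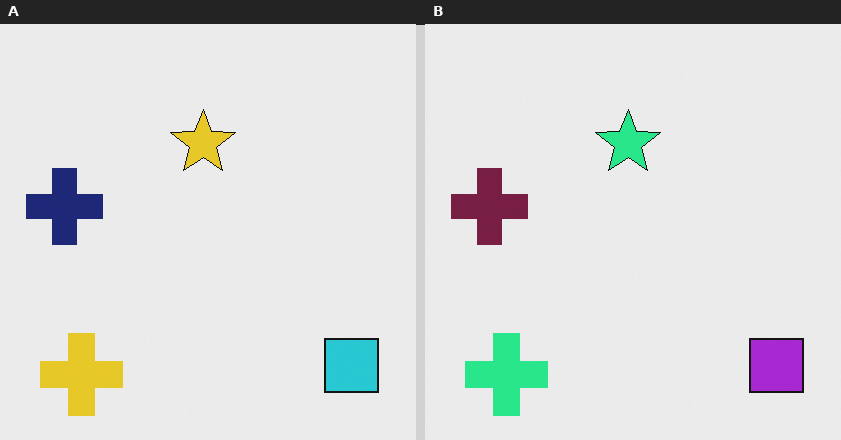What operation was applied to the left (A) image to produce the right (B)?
This is the original image hue-shifted through roughly a third of the color wheel.

Every shape's color has rotated by the same amount around the hue wheel — a uniform hue shift.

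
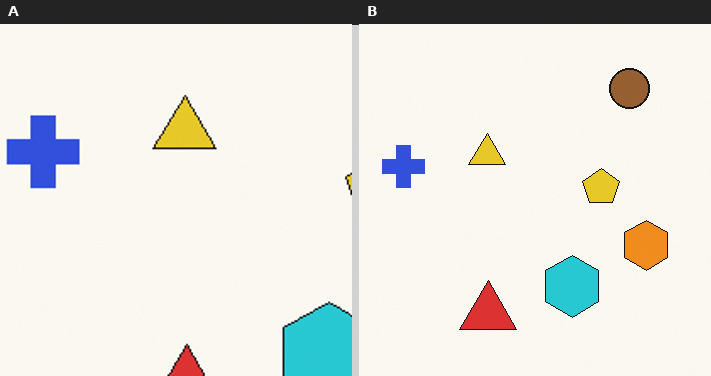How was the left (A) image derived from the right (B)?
The transformation is: cropped to a noticeably smaller region and rescaled.

The visible shapes are larger and the field of view is narrower; shapes near the original edges may be partly or wholly outside the frame — a crop-and-rescale.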